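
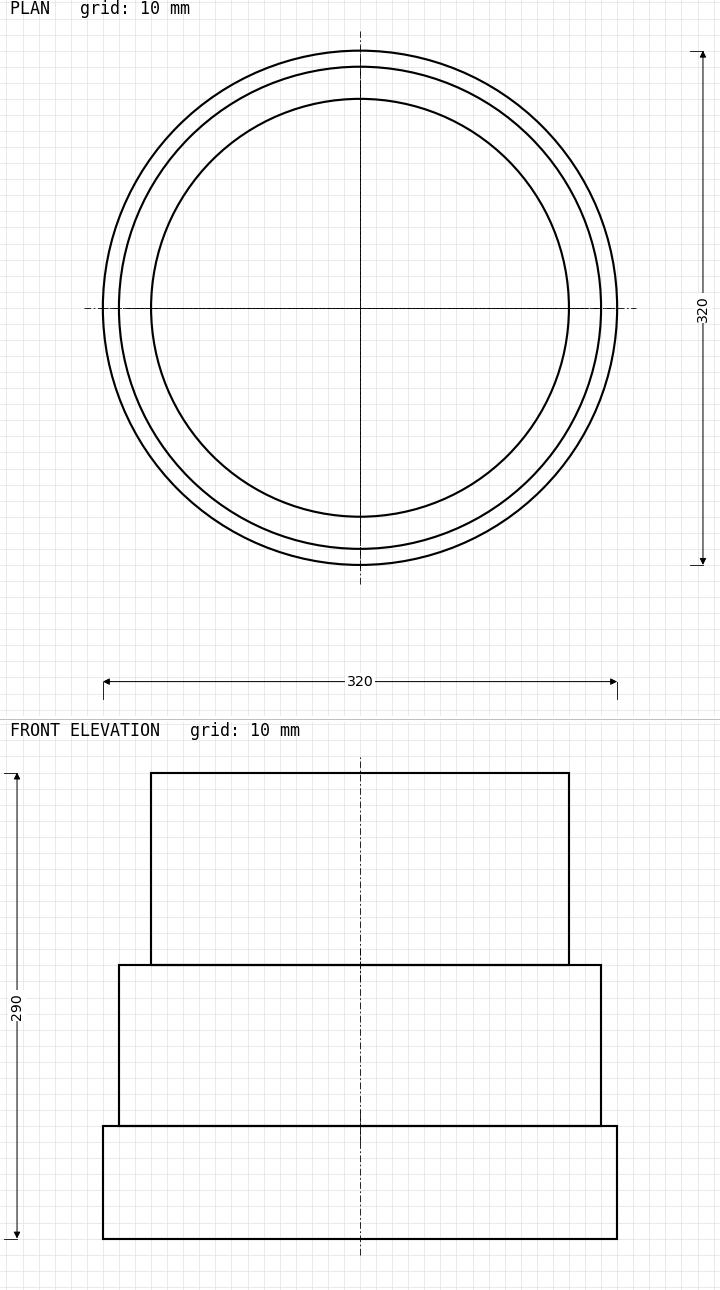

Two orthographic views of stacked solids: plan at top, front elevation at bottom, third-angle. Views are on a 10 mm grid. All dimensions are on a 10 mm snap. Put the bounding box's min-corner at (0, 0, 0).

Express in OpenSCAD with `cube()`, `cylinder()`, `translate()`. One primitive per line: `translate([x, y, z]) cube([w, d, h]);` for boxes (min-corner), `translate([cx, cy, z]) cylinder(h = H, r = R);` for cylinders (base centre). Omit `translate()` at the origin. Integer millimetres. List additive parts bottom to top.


translate([160, 160, 0]) cylinder(h = 70, r = 160);
translate([160, 160, 70]) cylinder(h = 100, r = 150);
translate([160, 160, 170]) cylinder(h = 120, r = 130);


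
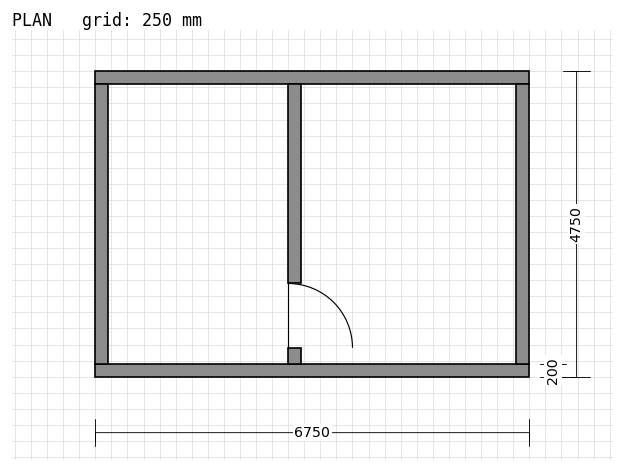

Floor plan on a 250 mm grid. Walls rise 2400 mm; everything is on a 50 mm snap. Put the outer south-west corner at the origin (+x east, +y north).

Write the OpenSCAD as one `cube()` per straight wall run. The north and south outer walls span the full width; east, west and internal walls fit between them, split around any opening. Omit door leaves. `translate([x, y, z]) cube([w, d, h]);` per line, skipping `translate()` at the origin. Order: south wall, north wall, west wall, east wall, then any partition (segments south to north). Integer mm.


cube([6750, 200, 2400]);
translate([0, 4550, 0]) cube([6750, 200, 2400]);
translate([0, 200, 0]) cube([200, 4350, 2400]);
translate([6550, 200, 0]) cube([200, 4350, 2400]);
translate([3000, 200, 0]) cube([200, 250, 2400]);
translate([3000, 1450, 0]) cube([200, 3100, 2400]);


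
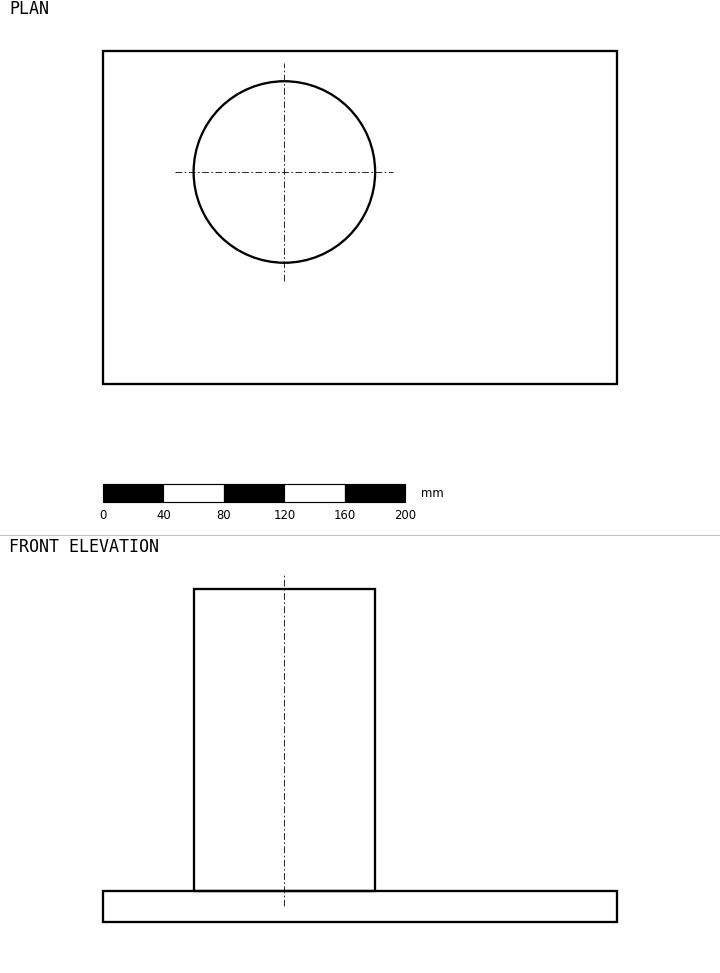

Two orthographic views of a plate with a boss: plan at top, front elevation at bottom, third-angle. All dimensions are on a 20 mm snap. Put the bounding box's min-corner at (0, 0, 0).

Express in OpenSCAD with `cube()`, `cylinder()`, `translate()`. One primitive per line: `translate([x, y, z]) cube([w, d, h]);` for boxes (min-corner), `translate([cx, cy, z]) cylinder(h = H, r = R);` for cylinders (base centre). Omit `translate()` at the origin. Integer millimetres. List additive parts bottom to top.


cube([340, 220, 20]);
translate([120, 140, 20]) cylinder(h = 200, r = 60);


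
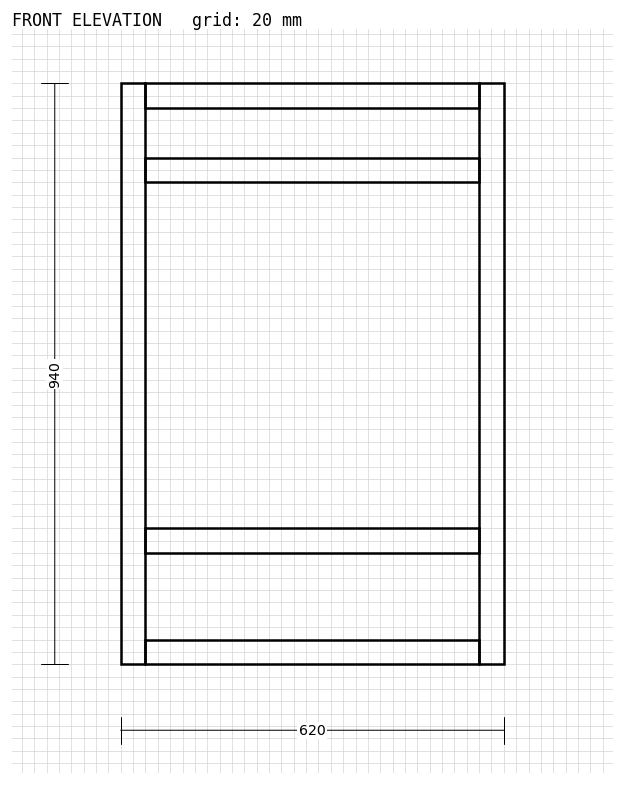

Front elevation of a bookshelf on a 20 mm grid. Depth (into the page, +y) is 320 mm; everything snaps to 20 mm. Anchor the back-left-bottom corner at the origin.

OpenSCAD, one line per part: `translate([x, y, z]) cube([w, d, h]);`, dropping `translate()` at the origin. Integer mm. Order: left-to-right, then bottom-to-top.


cube([40, 320, 940]);
translate([40, 0, 0]) cube([540, 320, 40]);
translate([40, 0, 180]) cube([540, 320, 40]);
translate([40, 0, 780]) cube([540, 320, 40]);
translate([40, 0, 900]) cube([540, 320, 40]);
translate([580, 0, 0]) cube([40, 320, 940]);


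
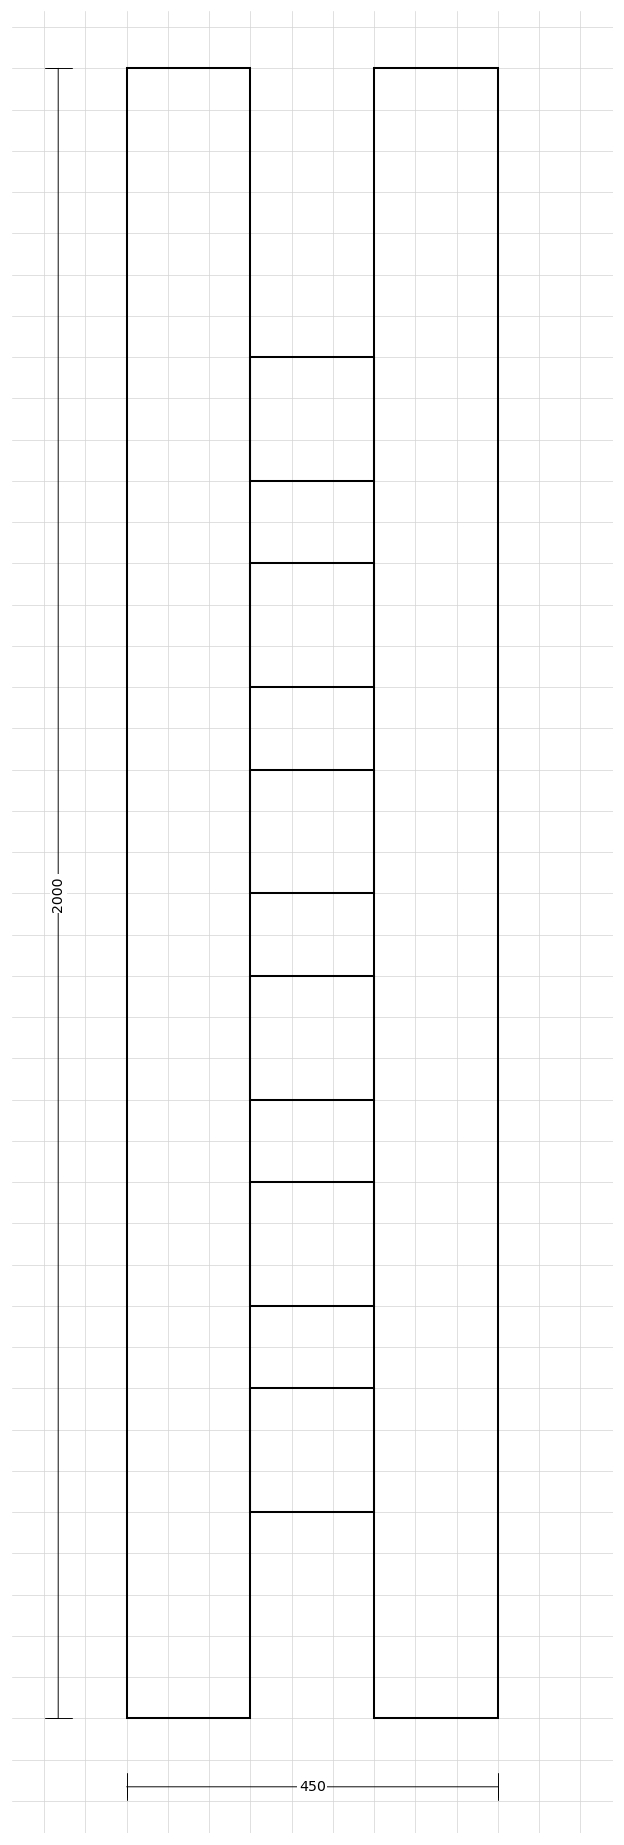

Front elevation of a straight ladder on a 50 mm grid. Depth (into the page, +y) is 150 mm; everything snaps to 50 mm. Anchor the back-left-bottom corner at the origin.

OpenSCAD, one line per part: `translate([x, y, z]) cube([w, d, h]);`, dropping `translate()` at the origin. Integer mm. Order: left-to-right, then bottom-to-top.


cube([150, 150, 2000]);
translate([150, 0, 250]) cube([150, 150, 150]);
translate([150, 0, 500]) cube([150, 150, 150]);
translate([150, 0, 750]) cube([150, 150, 150]);
translate([150, 0, 1000]) cube([150, 150, 150]);
translate([150, 0, 1250]) cube([150, 150, 150]);
translate([150, 0, 1500]) cube([150, 150, 150]);
translate([300, 0, 0]) cube([150, 150, 2000]);


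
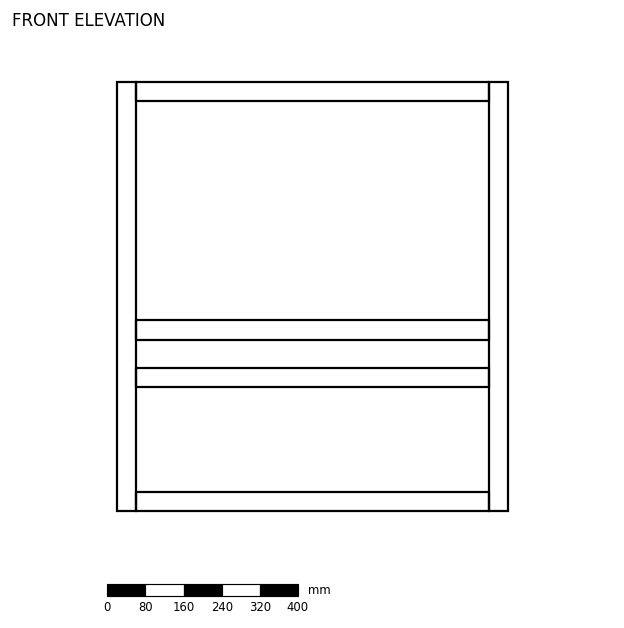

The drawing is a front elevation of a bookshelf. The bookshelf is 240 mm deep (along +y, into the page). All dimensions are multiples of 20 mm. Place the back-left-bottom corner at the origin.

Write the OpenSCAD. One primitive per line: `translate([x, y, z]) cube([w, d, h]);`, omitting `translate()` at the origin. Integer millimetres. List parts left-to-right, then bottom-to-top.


cube([40, 240, 900]);
translate([40, 0, 0]) cube([740, 240, 40]);
translate([40, 0, 260]) cube([740, 240, 40]);
translate([40, 0, 360]) cube([740, 240, 40]);
translate([40, 0, 860]) cube([740, 240, 40]);
translate([780, 0, 0]) cube([40, 240, 900]);


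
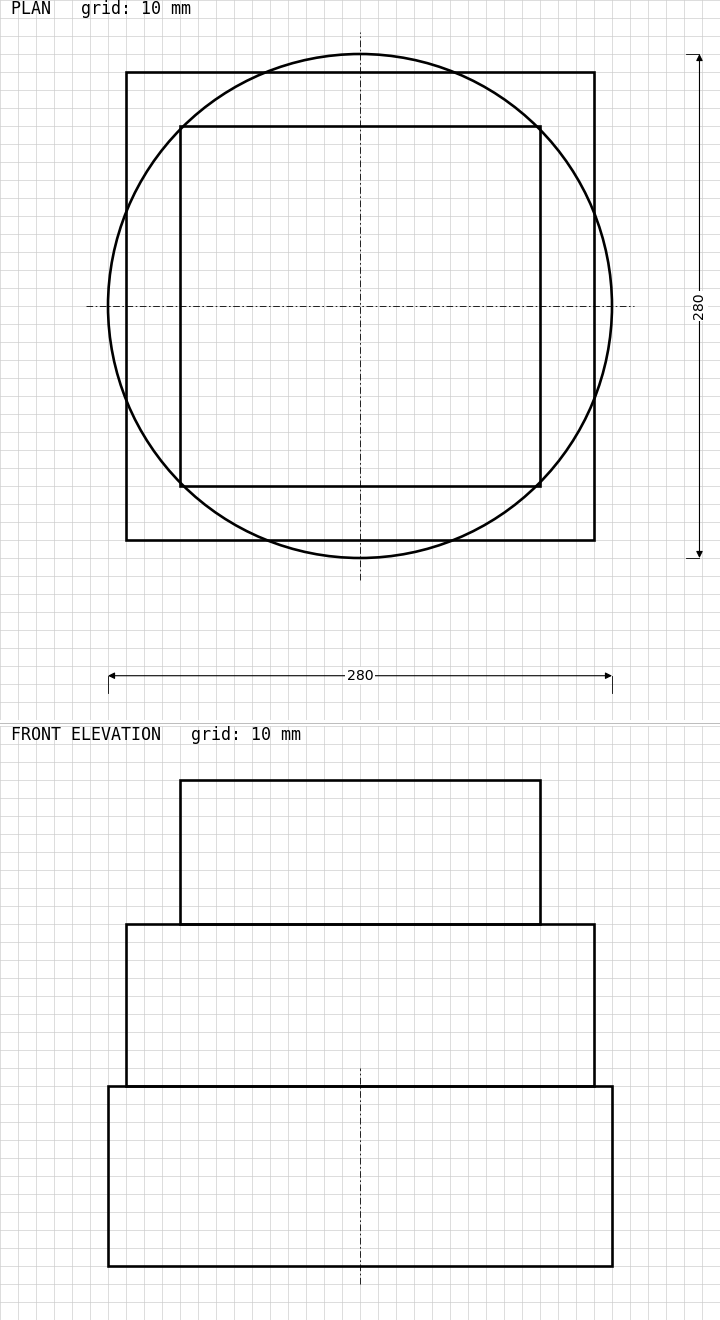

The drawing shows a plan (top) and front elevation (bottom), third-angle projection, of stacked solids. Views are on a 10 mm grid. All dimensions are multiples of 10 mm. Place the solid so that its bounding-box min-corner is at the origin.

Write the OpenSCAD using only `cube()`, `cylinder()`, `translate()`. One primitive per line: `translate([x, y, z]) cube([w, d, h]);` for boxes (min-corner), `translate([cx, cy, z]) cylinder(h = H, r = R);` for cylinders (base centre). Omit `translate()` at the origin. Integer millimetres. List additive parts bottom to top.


translate([140, 140, 0]) cylinder(h = 100, r = 140);
translate([10, 10, 100]) cube([260, 260, 90]);
translate([40, 40, 190]) cube([200, 200, 80]);


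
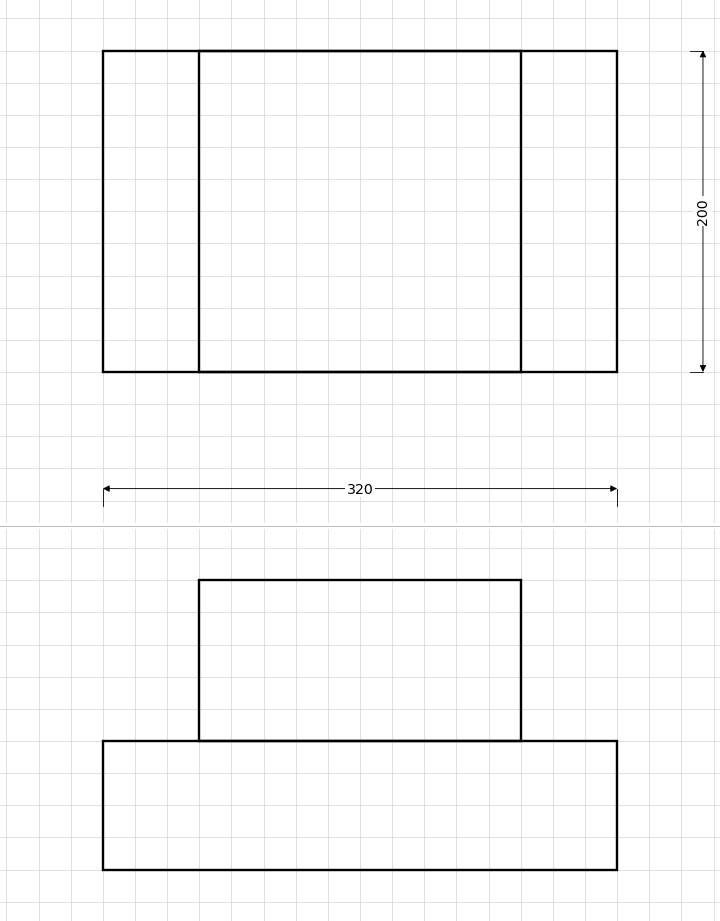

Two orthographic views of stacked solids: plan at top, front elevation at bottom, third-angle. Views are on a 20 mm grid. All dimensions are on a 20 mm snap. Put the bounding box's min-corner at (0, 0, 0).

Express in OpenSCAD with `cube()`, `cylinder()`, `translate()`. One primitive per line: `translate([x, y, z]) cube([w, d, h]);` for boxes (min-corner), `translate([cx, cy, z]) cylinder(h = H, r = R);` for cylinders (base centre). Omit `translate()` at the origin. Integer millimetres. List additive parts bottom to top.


cube([320, 200, 80]);
translate([60, 0, 80]) cube([200, 200, 100]);


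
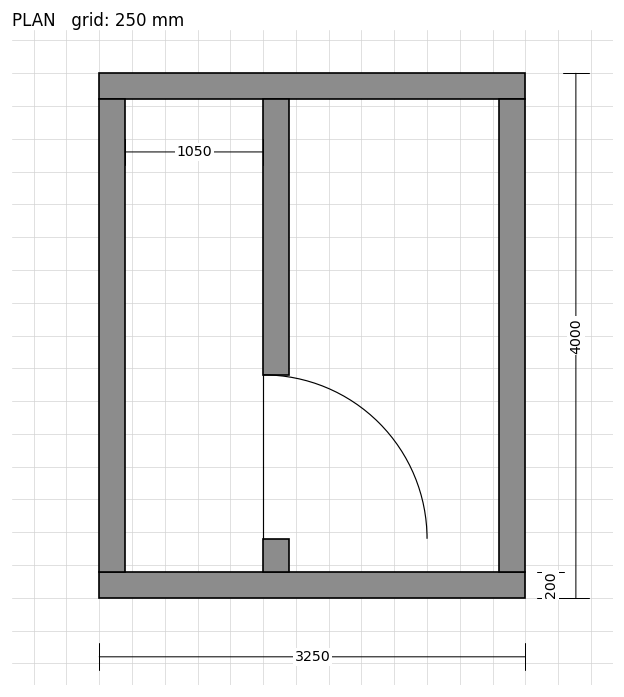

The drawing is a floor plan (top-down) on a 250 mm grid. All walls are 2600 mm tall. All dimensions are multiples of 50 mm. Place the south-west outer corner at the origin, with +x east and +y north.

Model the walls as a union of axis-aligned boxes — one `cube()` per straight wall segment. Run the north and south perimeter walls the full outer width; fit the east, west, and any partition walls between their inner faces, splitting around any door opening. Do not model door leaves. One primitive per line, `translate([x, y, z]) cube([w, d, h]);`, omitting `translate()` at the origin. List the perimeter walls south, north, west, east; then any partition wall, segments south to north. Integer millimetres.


cube([3250, 200, 2600]);
translate([0, 3800, 0]) cube([3250, 200, 2600]);
translate([0, 200, 0]) cube([200, 3600, 2600]);
translate([3050, 200, 0]) cube([200, 3600, 2600]);
translate([1250, 200, 0]) cube([200, 250, 2600]);
translate([1250, 1700, 0]) cube([200, 2100, 2600]);


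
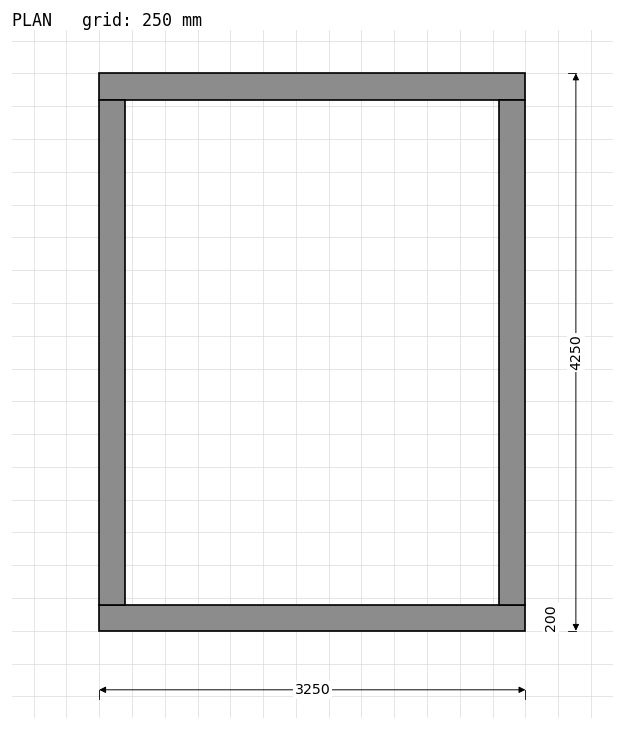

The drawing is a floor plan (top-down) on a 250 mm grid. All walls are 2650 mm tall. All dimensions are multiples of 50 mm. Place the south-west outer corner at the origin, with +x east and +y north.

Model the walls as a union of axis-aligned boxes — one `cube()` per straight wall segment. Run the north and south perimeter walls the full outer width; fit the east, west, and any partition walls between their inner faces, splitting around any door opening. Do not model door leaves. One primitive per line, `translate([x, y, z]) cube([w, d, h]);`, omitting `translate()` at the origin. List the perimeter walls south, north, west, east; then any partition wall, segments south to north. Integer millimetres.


cube([3250, 200, 2650]);
translate([0, 4050, 0]) cube([3250, 200, 2650]);
translate([0, 200, 0]) cube([200, 3850, 2650]);
translate([3050, 200, 0]) cube([200, 3850, 2650]);


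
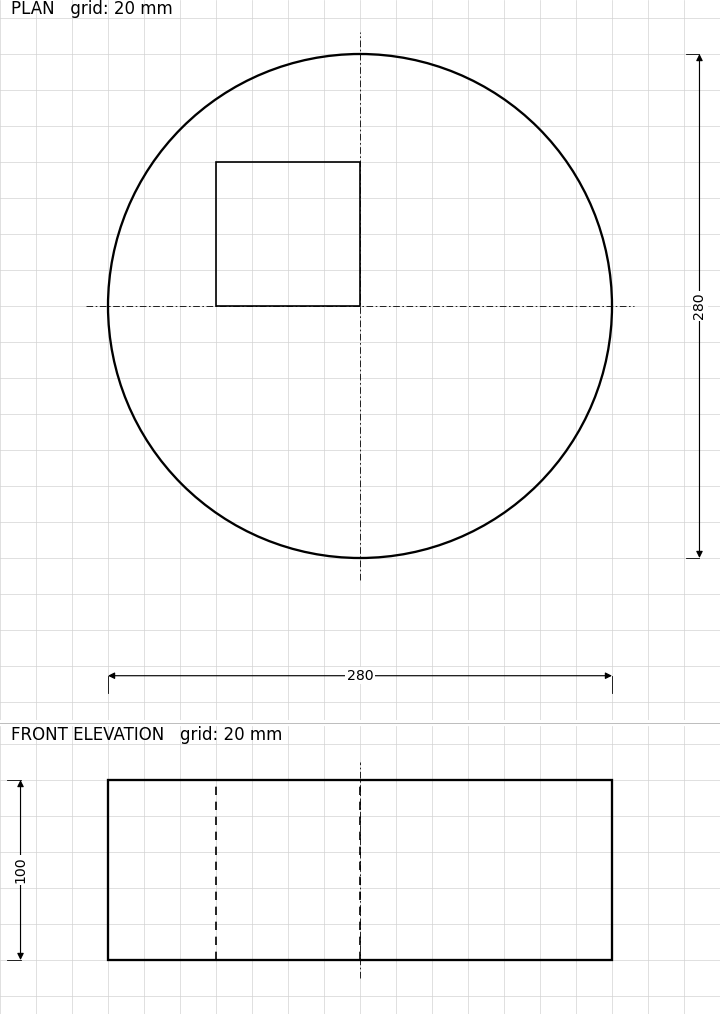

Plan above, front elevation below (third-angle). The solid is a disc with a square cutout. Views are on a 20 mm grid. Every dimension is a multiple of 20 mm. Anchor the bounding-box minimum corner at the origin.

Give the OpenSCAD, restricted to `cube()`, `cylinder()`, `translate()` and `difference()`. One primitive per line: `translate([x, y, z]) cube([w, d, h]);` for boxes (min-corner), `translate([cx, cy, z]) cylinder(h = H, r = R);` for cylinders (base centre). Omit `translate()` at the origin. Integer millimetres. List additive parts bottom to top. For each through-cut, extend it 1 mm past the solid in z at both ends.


difference() {
  translate([140, 140, 0]) cylinder(h = 100, r = 140);
  translate([60, 140, -1]) cube([80, 80, 102]);
}


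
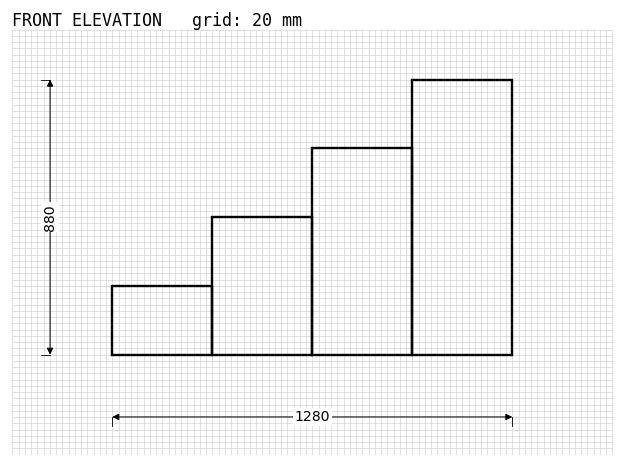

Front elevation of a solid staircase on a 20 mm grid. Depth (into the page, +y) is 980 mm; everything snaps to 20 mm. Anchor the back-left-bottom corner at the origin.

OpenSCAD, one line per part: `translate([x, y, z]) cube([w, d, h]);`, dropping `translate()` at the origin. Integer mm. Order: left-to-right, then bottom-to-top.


cube([320, 980, 220]);
translate([320, 0, 0]) cube([320, 980, 440]);
translate([640, 0, 0]) cube([320, 980, 660]);
translate([960, 0, 0]) cube([320, 980, 880]);


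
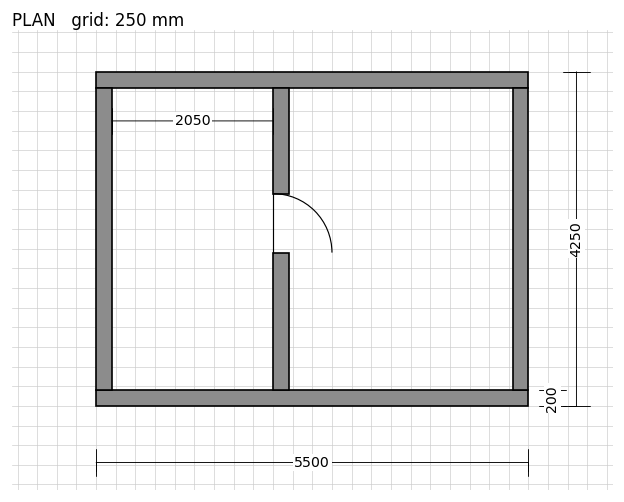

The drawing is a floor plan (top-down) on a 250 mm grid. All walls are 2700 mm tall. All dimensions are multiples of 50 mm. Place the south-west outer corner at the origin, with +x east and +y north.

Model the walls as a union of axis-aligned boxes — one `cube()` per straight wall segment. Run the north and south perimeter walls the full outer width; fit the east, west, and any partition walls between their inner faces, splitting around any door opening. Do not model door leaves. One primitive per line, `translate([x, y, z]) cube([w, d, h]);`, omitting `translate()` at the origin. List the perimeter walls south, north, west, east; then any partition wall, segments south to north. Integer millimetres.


cube([5500, 200, 2700]);
translate([0, 4050, 0]) cube([5500, 200, 2700]);
translate([0, 200, 0]) cube([200, 3850, 2700]);
translate([5300, 200, 0]) cube([200, 3850, 2700]);
translate([2250, 200, 0]) cube([200, 1750, 2700]);
translate([2250, 2700, 0]) cube([200, 1350, 2700]);


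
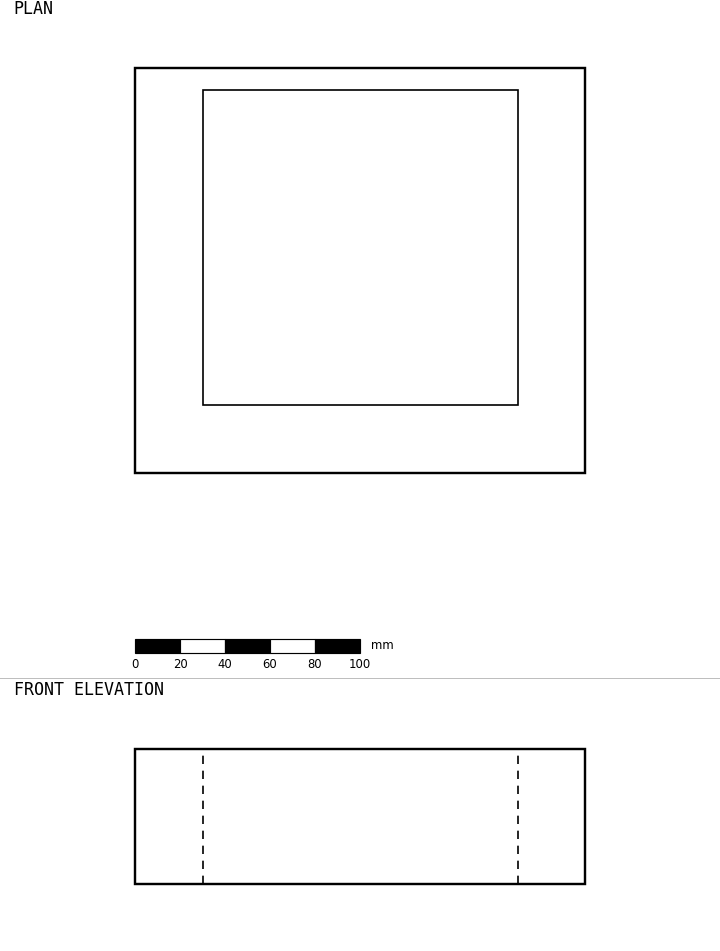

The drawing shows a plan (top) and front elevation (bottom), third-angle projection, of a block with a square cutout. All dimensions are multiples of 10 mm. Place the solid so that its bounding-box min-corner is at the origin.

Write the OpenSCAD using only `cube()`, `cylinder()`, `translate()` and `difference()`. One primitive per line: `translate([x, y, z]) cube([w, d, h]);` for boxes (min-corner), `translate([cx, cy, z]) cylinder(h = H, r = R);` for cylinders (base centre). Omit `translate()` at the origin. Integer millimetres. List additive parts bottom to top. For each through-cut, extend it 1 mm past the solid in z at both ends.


difference() {
  cube([200, 180, 60]);
  translate([30, 30, -1]) cube([140, 140, 62]);
}


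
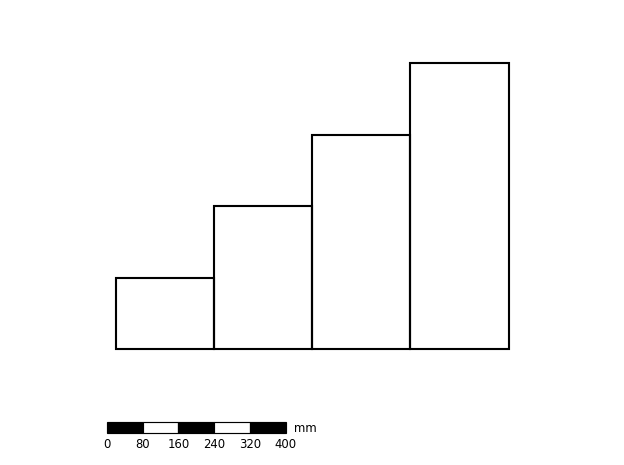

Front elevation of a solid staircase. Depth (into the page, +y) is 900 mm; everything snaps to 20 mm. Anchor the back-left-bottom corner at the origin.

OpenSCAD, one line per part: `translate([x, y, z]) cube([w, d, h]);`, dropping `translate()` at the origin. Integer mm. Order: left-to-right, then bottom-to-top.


cube([220, 900, 160]);
translate([220, 0, 0]) cube([220, 900, 320]);
translate([440, 0, 0]) cube([220, 900, 480]);
translate([660, 0, 0]) cube([220, 900, 640]);


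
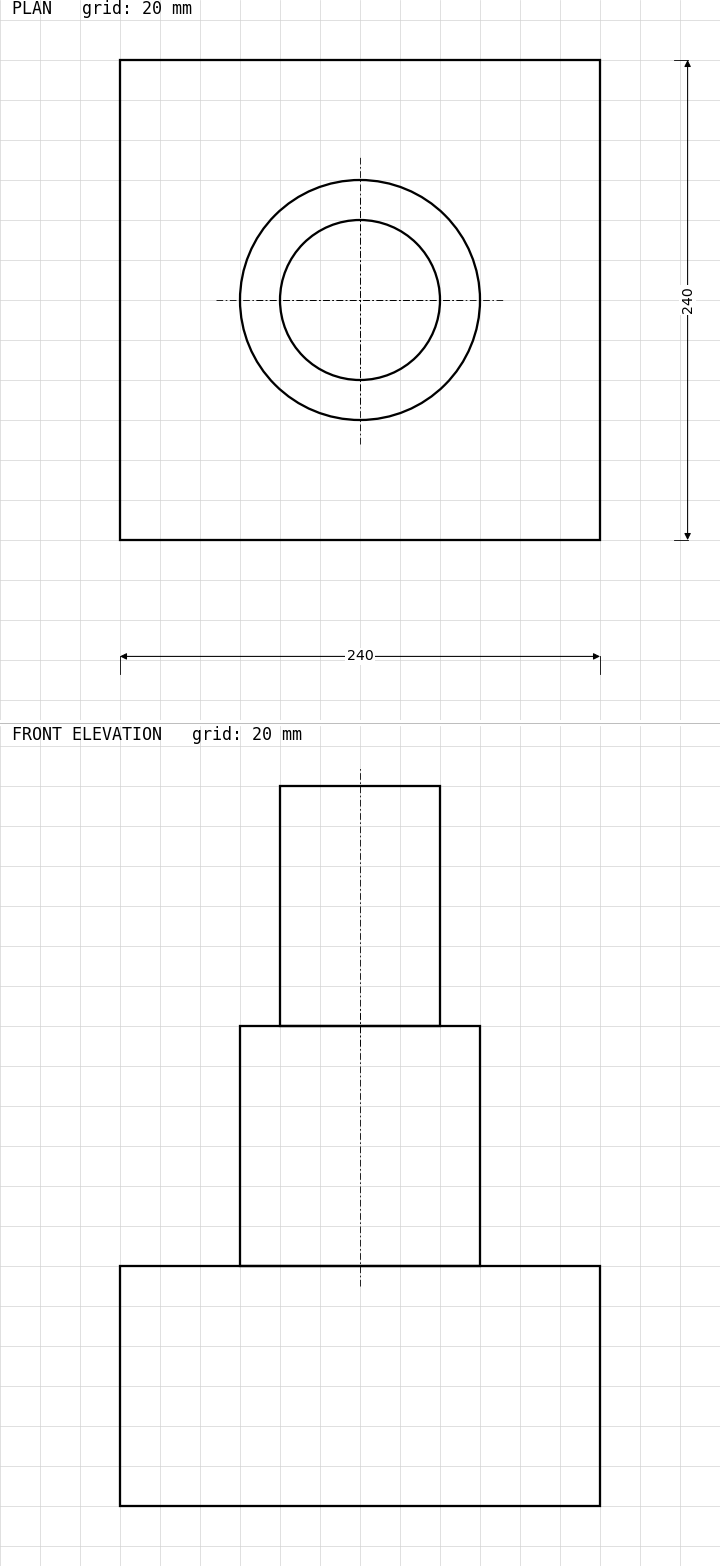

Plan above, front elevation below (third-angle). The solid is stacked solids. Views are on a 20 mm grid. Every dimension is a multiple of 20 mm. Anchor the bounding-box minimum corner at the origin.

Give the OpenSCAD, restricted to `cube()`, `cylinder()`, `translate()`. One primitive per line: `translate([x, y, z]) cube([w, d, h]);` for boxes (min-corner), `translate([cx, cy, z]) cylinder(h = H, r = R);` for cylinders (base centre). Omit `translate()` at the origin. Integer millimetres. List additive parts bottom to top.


cube([240, 240, 120]);
translate([120, 120, 120]) cylinder(h = 120, r = 60);
translate([120, 120, 240]) cylinder(h = 120, r = 40);


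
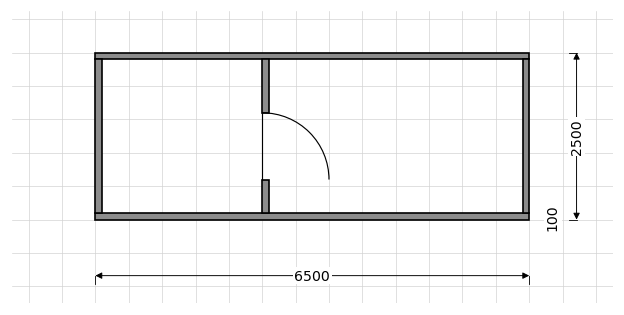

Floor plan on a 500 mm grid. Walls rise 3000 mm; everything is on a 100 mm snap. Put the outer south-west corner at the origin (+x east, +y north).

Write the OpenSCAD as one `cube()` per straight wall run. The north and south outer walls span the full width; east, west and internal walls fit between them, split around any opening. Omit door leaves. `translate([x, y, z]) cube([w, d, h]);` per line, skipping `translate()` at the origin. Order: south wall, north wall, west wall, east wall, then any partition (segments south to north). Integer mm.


cube([6500, 100, 3000]);
translate([0, 2400, 0]) cube([6500, 100, 3000]);
translate([0, 100, 0]) cube([100, 2300, 3000]);
translate([6400, 100, 0]) cube([100, 2300, 3000]);
translate([2500, 100, 0]) cube([100, 500, 3000]);
translate([2500, 1600, 0]) cube([100, 800, 3000]);


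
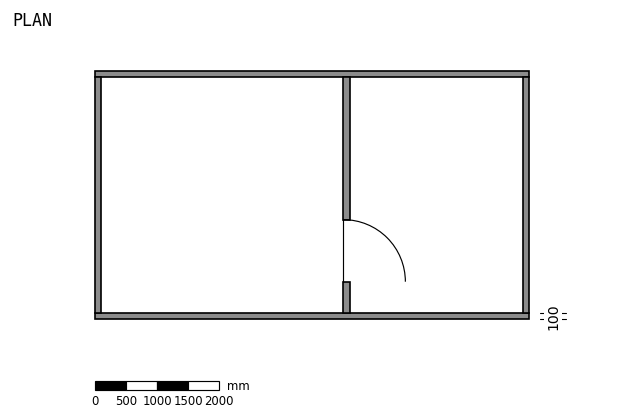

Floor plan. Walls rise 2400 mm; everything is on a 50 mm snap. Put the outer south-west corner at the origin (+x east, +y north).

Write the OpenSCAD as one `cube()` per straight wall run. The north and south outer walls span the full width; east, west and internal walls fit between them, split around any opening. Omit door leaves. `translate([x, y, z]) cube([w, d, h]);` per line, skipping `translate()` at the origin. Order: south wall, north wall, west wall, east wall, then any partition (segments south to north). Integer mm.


cube([7000, 100, 2400]);
translate([0, 3900, 0]) cube([7000, 100, 2400]);
translate([0, 100, 0]) cube([100, 3800, 2400]);
translate([6900, 100, 0]) cube([100, 3800, 2400]);
translate([4000, 100, 0]) cube([100, 500, 2400]);
translate([4000, 1600, 0]) cube([100, 2300, 2400]);


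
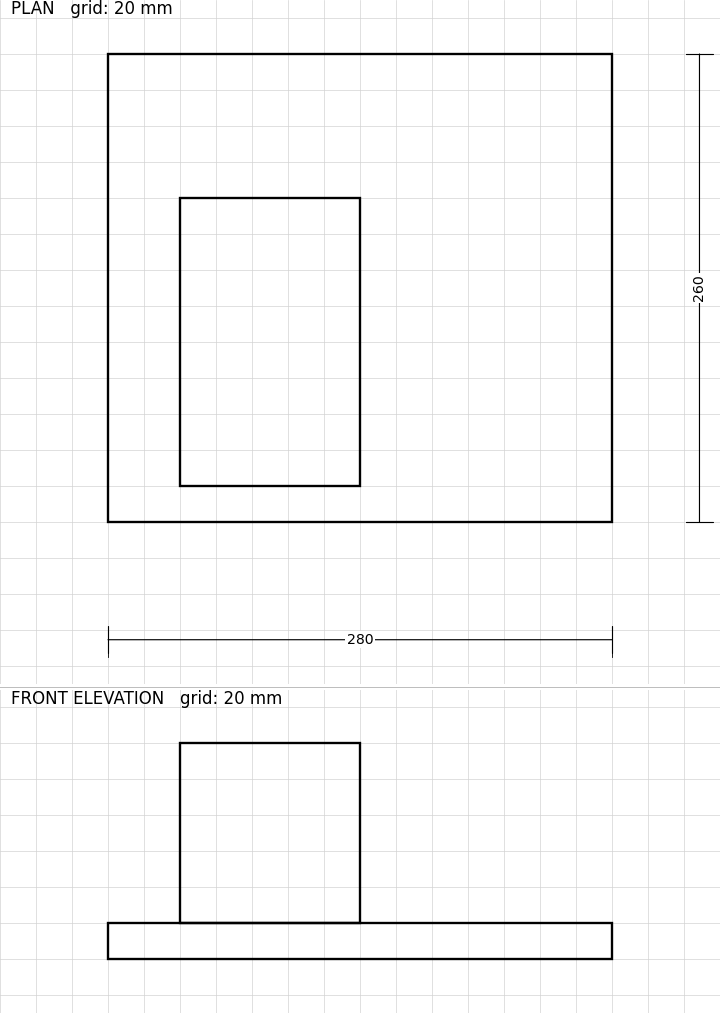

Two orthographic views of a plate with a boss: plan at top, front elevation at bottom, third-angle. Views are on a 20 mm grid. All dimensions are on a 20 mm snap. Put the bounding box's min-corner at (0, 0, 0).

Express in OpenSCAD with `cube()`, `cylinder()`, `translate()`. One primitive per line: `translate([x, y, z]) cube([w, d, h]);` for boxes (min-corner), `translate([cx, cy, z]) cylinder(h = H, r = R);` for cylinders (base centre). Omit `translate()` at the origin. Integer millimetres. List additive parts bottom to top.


cube([280, 260, 20]);
translate([40, 20, 20]) cube([100, 160, 100]);


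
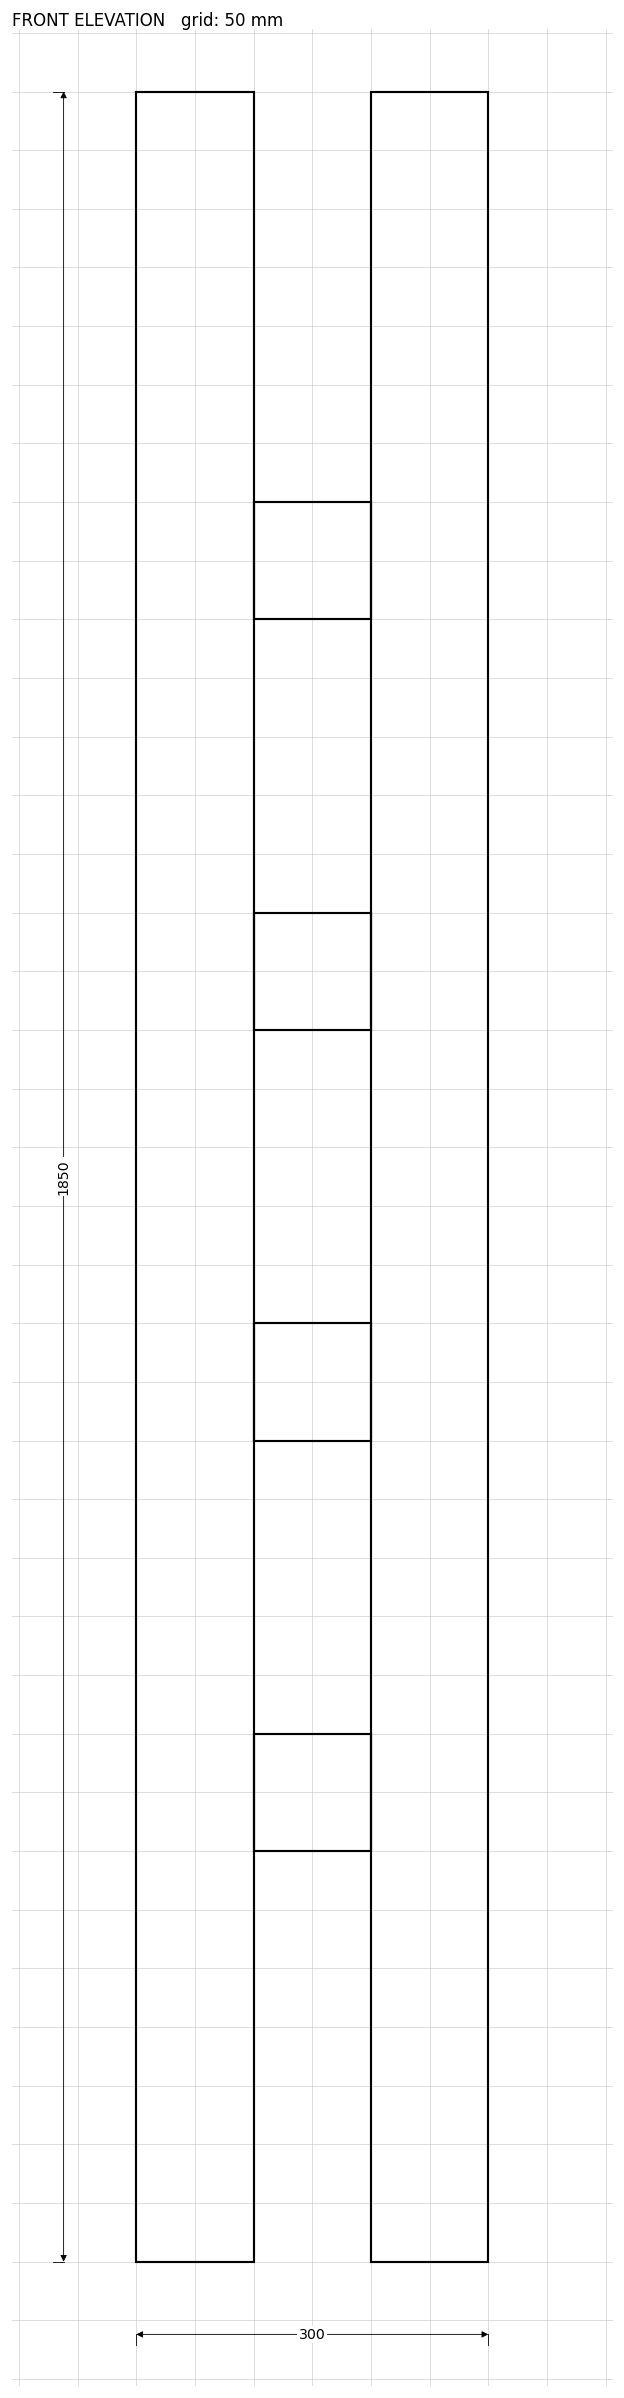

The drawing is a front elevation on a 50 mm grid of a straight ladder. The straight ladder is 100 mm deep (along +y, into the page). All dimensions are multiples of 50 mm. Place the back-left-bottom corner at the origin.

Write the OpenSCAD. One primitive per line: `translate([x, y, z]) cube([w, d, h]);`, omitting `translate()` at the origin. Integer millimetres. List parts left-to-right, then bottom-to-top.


cube([100, 100, 1850]);
translate([100, 0, 350]) cube([100, 100, 100]);
translate([100, 0, 700]) cube([100, 100, 100]);
translate([100, 0, 1050]) cube([100, 100, 100]);
translate([100, 0, 1400]) cube([100, 100, 100]);
translate([200, 0, 0]) cube([100, 100, 1850]);


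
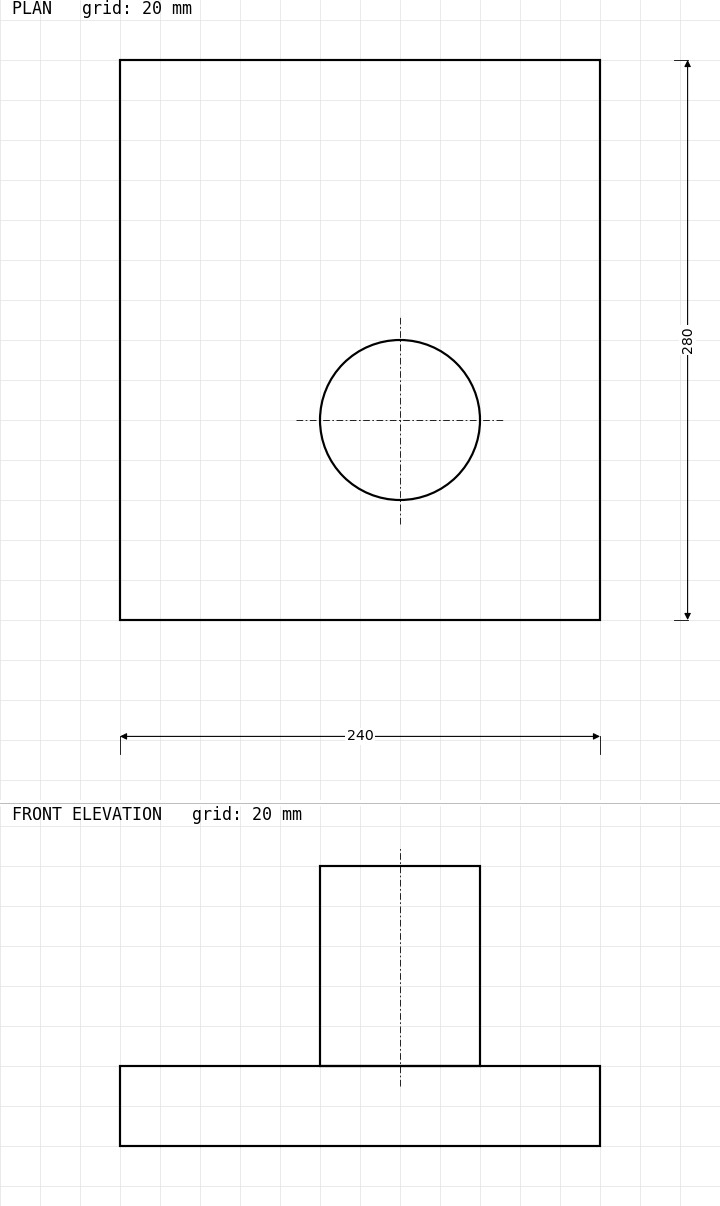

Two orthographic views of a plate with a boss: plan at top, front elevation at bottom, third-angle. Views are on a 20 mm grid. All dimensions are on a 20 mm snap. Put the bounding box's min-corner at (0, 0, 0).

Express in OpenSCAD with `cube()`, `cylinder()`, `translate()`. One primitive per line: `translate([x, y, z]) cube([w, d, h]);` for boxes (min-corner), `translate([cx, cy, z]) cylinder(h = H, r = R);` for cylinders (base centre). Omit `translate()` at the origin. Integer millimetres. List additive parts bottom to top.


cube([240, 280, 40]);
translate([140, 100, 40]) cylinder(h = 100, r = 40);


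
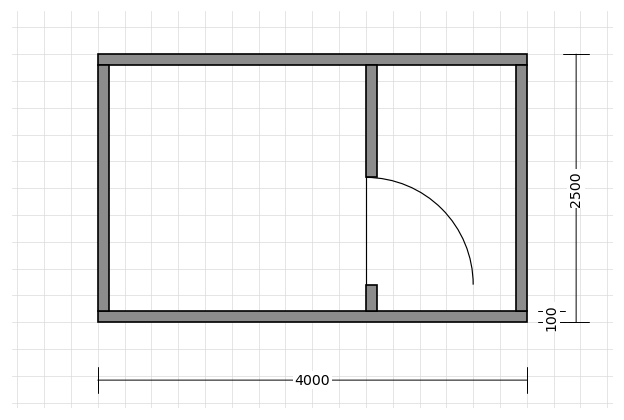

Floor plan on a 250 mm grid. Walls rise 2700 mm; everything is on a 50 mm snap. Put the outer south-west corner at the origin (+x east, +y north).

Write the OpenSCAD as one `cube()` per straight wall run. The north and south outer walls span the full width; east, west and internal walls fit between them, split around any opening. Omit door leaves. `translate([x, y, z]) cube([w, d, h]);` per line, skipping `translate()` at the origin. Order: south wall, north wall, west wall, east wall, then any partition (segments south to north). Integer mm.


cube([4000, 100, 2700]);
translate([0, 2400, 0]) cube([4000, 100, 2700]);
translate([0, 100, 0]) cube([100, 2300, 2700]);
translate([3900, 100, 0]) cube([100, 2300, 2700]);
translate([2500, 100, 0]) cube([100, 250, 2700]);
translate([2500, 1350, 0]) cube([100, 1050, 2700]);


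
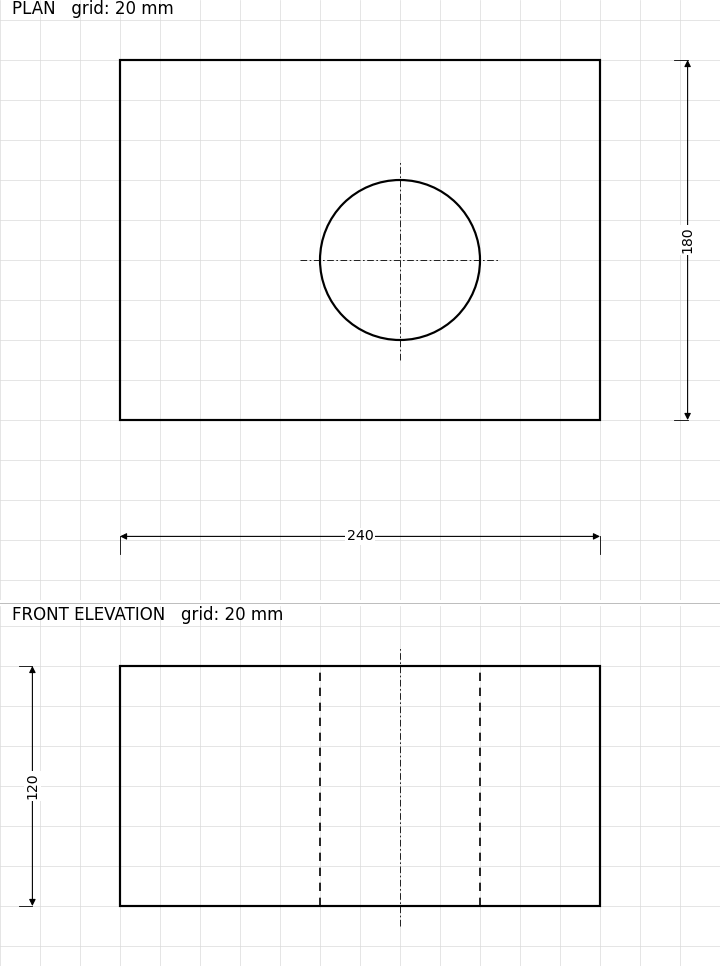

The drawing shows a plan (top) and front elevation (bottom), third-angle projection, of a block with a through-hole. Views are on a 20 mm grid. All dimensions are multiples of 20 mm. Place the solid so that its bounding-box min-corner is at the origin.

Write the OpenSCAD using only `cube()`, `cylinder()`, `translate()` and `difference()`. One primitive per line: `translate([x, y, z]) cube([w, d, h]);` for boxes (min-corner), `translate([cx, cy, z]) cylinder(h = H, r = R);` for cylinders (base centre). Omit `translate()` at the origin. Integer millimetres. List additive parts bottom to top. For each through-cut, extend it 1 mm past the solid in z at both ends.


difference() {
  cube([240, 180, 120]);
  translate([140, 80, -1]) cylinder(h = 122, r = 40);
}


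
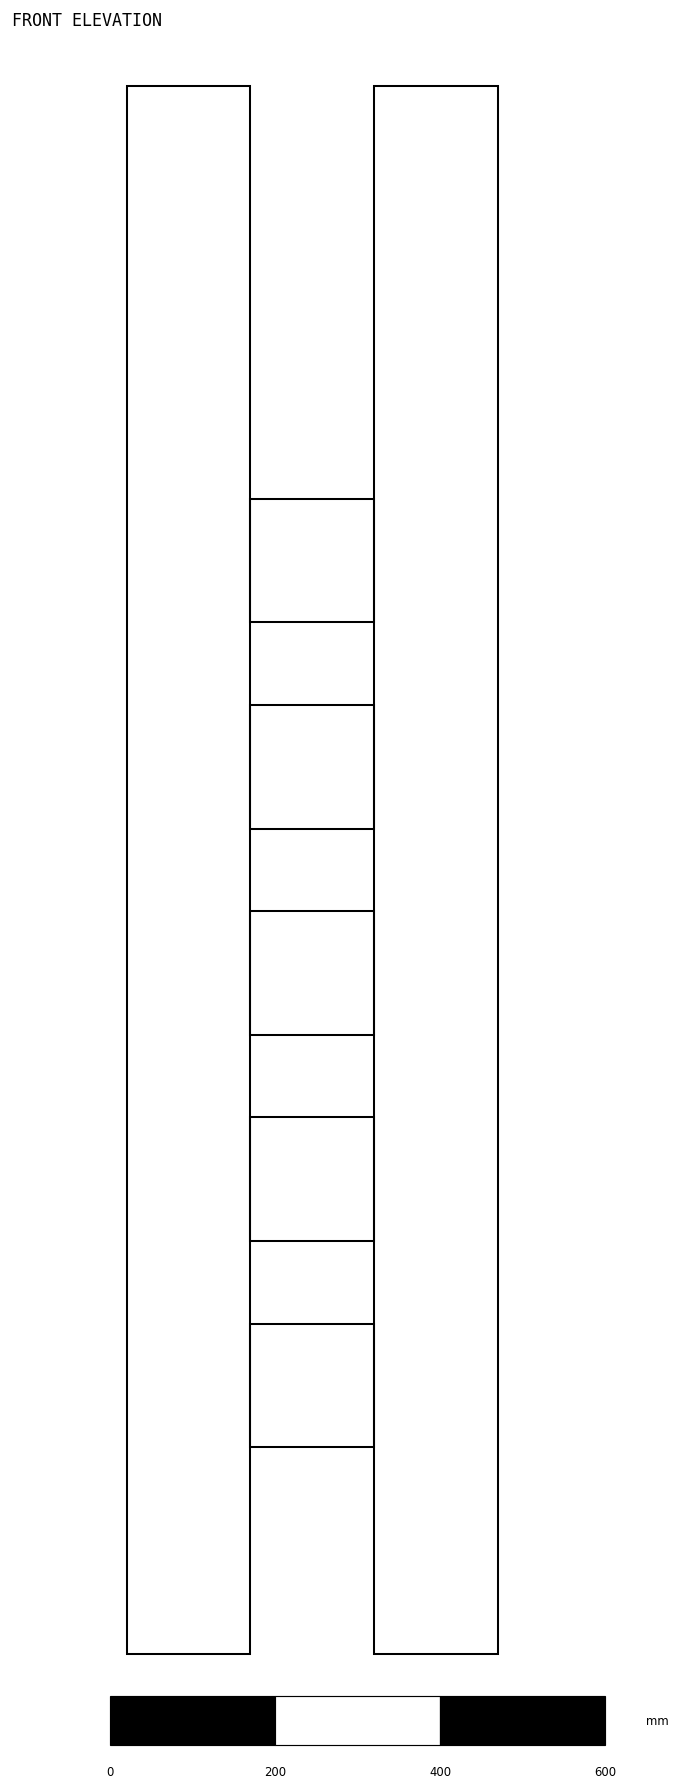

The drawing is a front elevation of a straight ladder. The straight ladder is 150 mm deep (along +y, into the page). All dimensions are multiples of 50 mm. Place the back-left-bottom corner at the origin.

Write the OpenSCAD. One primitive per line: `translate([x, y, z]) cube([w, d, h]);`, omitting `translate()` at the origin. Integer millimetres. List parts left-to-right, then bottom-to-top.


cube([150, 150, 1900]);
translate([150, 0, 250]) cube([150, 150, 150]);
translate([150, 0, 500]) cube([150, 150, 150]);
translate([150, 0, 750]) cube([150, 150, 150]);
translate([150, 0, 1000]) cube([150, 150, 150]);
translate([150, 0, 1250]) cube([150, 150, 150]);
translate([300, 0, 0]) cube([150, 150, 1900]);


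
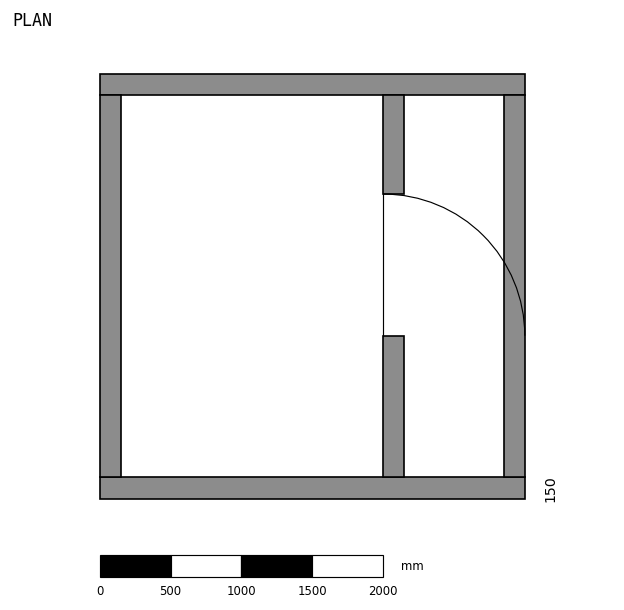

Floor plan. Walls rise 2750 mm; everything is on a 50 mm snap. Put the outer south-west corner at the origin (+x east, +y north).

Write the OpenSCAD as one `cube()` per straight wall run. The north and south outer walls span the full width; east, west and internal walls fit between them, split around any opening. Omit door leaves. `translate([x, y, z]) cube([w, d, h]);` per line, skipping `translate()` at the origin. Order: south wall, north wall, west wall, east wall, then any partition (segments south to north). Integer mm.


cube([3000, 150, 2750]);
translate([0, 2850, 0]) cube([3000, 150, 2750]);
translate([0, 150, 0]) cube([150, 2700, 2750]);
translate([2850, 150, 0]) cube([150, 2700, 2750]);
translate([2000, 150, 0]) cube([150, 1000, 2750]);
translate([2000, 2150, 0]) cube([150, 700, 2750]);


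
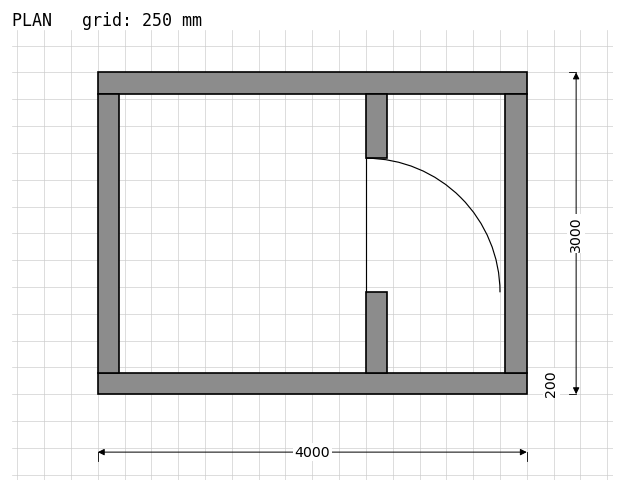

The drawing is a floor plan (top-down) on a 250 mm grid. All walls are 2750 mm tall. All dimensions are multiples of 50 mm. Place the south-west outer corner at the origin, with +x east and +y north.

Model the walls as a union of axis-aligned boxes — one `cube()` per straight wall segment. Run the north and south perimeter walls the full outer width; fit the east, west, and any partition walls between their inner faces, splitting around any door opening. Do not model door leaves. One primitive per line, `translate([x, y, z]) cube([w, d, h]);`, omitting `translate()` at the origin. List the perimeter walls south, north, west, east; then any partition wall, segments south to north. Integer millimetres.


cube([4000, 200, 2750]);
translate([0, 2800, 0]) cube([4000, 200, 2750]);
translate([0, 200, 0]) cube([200, 2600, 2750]);
translate([3800, 200, 0]) cube([200, 2600, 2750]);
translate([2500, 200, 0]) cube([200, 750, 2750]);
translate([2500, 2200, 0]) cube([200, 600, 2750]);


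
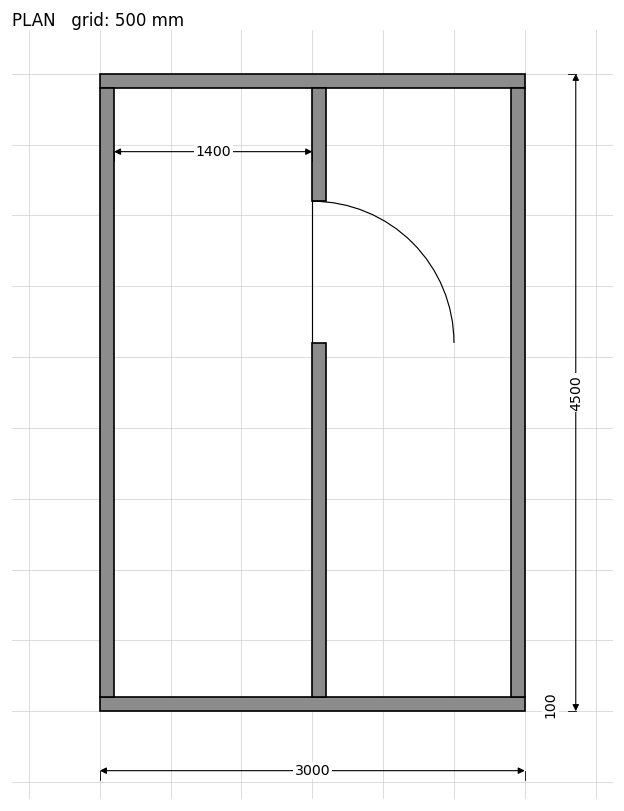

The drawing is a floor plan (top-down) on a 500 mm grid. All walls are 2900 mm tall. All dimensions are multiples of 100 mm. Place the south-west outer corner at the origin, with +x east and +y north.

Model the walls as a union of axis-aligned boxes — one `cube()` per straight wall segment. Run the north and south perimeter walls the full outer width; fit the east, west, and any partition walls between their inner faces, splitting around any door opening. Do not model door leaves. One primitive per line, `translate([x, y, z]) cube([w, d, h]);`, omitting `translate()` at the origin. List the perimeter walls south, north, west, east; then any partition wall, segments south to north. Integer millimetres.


cube([3000, 100, 2900]);
translate([0, 4400, 0]) cube([3000, 100, 2900]);
translate([0, 100, 0]) cube([100, 4300, 2900]);
translate([2900, 100, 0]) cube([100, 4300, 2900]);
translate([1500, 100, 0]) cube([100, 2500, 2900]);
translate([1500, 3600, 0]) cube([100, 800, 2900]);


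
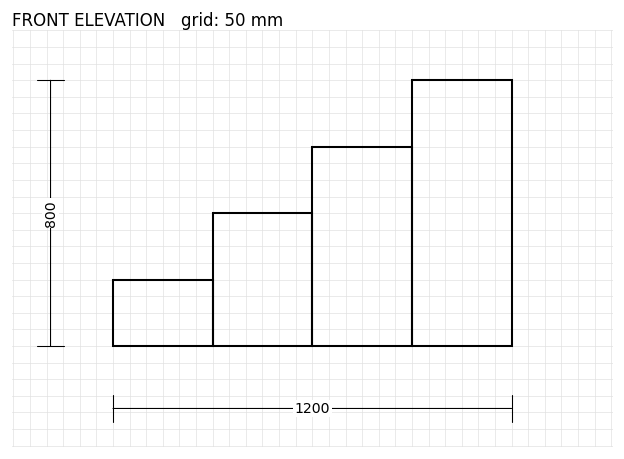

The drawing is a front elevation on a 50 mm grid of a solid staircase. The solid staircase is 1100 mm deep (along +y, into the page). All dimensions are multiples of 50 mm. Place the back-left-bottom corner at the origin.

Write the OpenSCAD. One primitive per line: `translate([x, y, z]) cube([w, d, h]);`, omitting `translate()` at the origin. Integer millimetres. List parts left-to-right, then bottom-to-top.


cube([300, 1100, 200]);
translate([300, 0, 0]) cube([300, 1100, 400]);
translate([600, 0, 0]) cube([300, 1100, 600]);
translate([900, 0, 0]) cube([300, 1100, 800]);


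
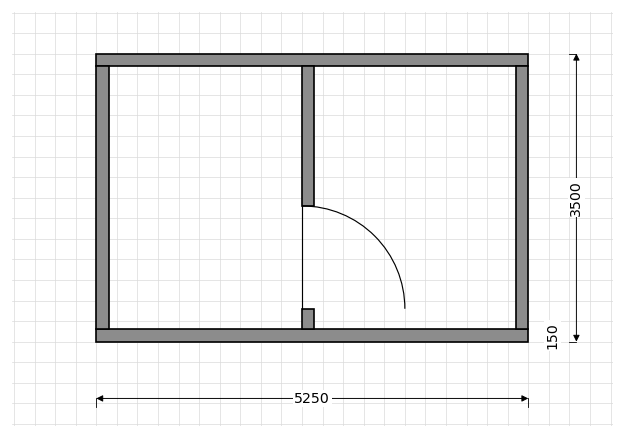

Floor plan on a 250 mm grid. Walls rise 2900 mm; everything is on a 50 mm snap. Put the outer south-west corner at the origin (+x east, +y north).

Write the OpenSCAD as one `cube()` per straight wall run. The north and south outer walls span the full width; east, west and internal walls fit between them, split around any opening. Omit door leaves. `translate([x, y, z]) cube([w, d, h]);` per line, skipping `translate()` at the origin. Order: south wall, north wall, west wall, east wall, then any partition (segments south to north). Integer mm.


cube([5250, 150, 2900]);
translate([0, 3350, 0]) cube([5250, 150, 2900]);
translate([0, 150, 0]) cube([150, 3200, 2900]);
translate([5100, 150, 0]) cube([150, 3200, 2900]);
translate([2500, 150, 0]) cube([150, 250, 2900]);
translate([2500, 1650, 0]) cube([150, 1700, 2900]);


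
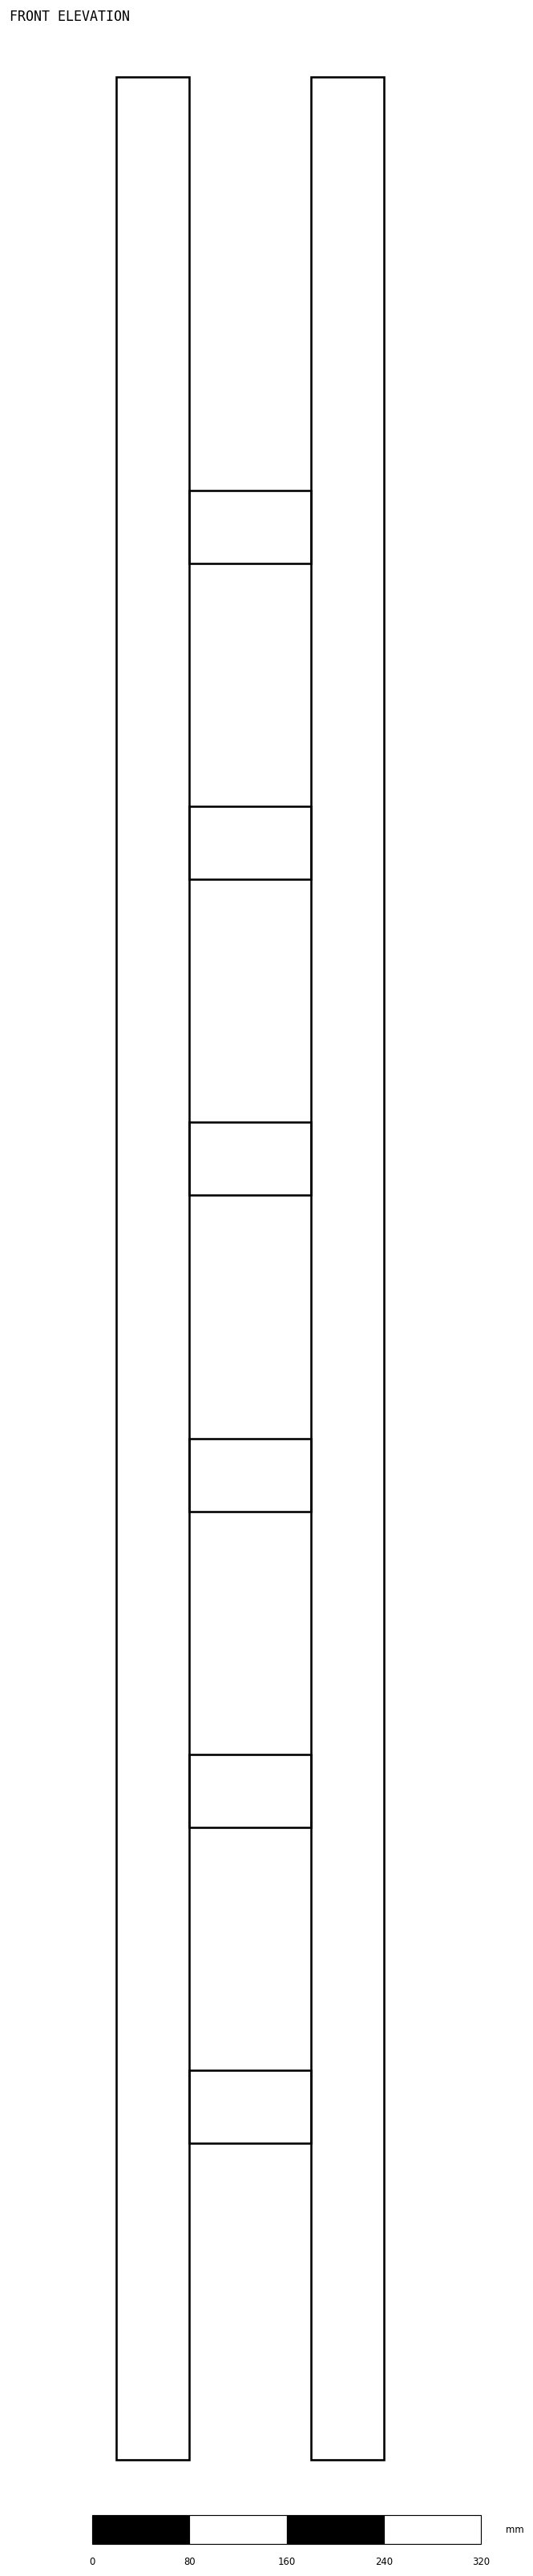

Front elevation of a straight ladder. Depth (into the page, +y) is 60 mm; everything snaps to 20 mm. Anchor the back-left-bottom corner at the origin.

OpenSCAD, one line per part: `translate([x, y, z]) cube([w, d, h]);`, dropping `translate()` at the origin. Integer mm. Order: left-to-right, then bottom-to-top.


cube([60, 60, 1960]);
translate([60, 0, 260]) cube([100, 60, 60]);
translate([60, 0, 520]) cube([100, 60, 60]);
translate([60, 0, 780]) cube([100, 60, 60]);
translate([60, 0, 1040]) cube([100, 60, 60]);
translate([60, 0, 1300]) cube([100, 60, 60]);
translate([60, 0, 1560]) cube([100, 60, 60]);
translate([160, 0, 0]) cube([60, 60, 1960]);


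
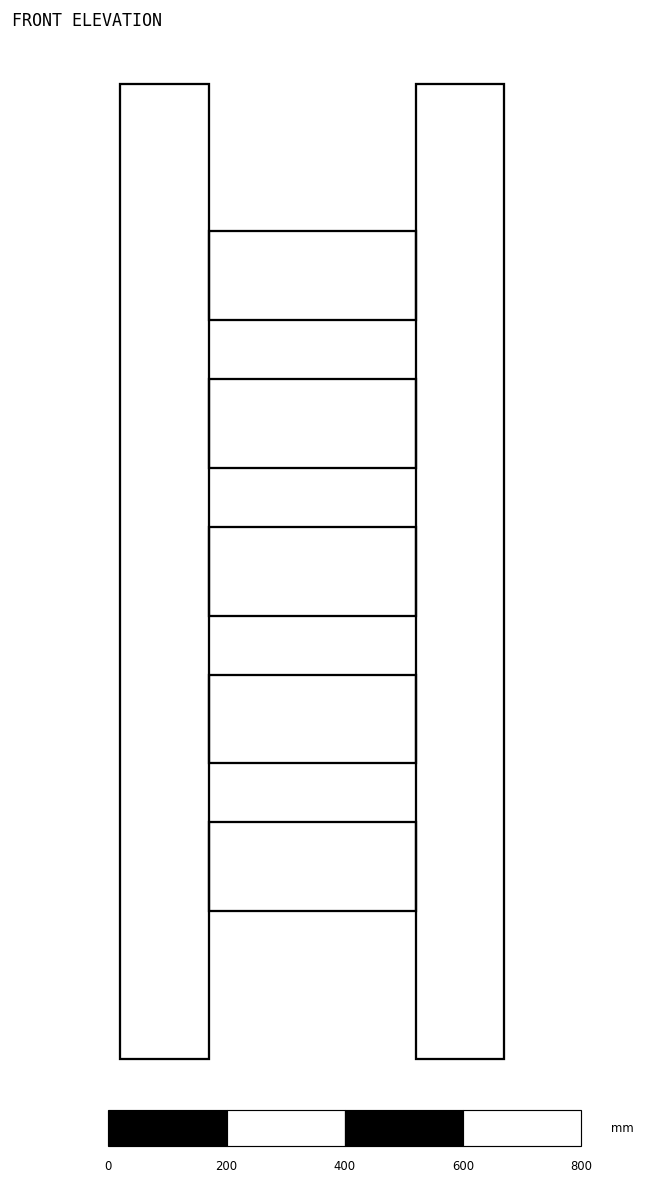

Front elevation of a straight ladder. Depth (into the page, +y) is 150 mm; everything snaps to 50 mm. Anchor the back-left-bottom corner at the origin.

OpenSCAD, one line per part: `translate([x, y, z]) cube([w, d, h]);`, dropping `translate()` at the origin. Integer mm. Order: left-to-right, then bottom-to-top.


cube([150, 150, 1650]);
translate([150, 0, 250]) cube([350, 150, 150]);
translate([150, 0, 500]) cube([350, 150, 150]);
translate([150, 0, 750]) cube([350, 150, 150]);
translate([150, 0, 1000]) cube([350, 150, 150]);
translate([150, 0, 1250]) cube([350, 150, 150]);
translate([500, 0, 0]) cube([150, 150, 1650]);


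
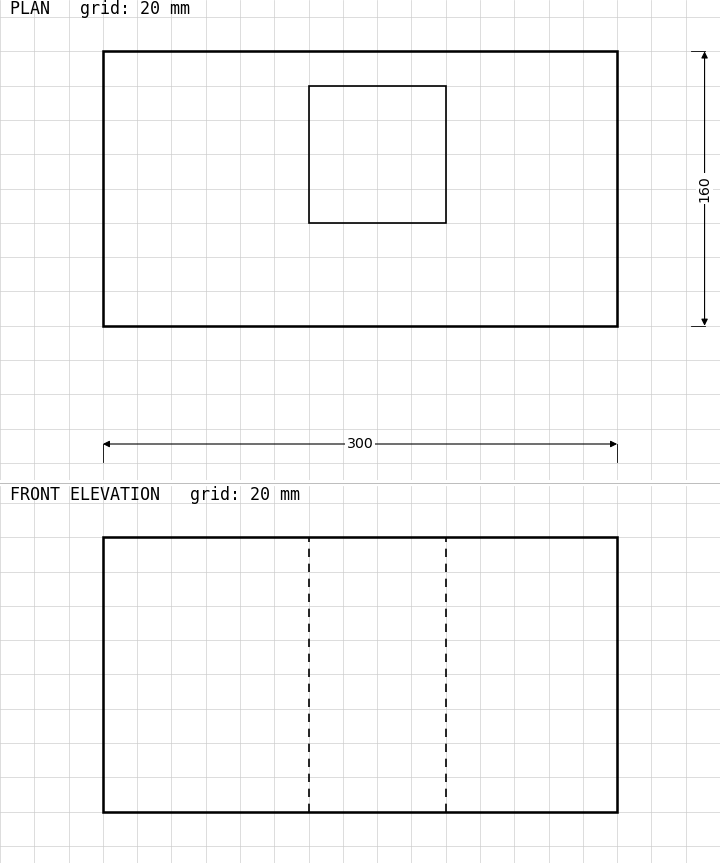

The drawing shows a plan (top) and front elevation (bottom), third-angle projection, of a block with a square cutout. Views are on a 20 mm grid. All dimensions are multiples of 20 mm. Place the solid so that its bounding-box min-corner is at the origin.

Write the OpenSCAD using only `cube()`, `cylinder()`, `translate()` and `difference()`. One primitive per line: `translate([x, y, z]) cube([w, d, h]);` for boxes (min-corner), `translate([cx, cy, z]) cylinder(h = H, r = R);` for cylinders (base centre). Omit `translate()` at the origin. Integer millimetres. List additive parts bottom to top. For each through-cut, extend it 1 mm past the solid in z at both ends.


difference() {
  cube([300, 160, 160]);
  translate([120, 60, -1]) cube([80, 80, 162]);
}


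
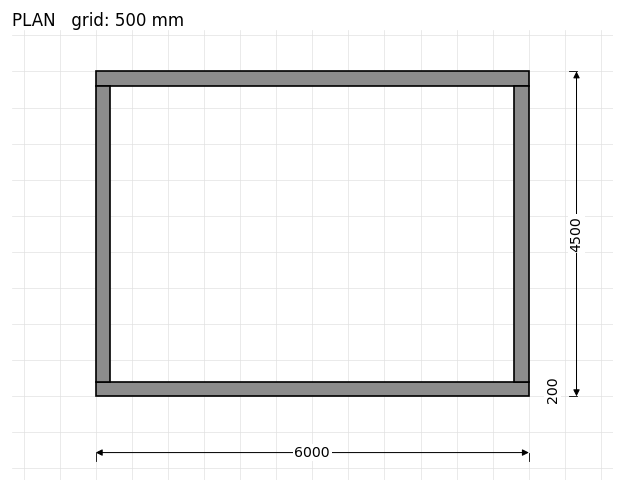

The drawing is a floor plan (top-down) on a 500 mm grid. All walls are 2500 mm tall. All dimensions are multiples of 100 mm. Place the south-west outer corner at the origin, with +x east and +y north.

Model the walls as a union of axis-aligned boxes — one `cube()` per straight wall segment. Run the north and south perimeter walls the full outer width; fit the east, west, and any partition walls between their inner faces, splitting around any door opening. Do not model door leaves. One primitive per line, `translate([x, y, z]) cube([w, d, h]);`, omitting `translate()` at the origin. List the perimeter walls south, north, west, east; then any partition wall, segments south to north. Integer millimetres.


cube([6000, 200, 2500]);
translate([0, 4300, 0]) cube([6000, 200, 2500]);
translate([0, 200, 0]) cube([200, 4100, 2500]);
translate([5800, 200, 0]) cube([200, 4100, 2500]);


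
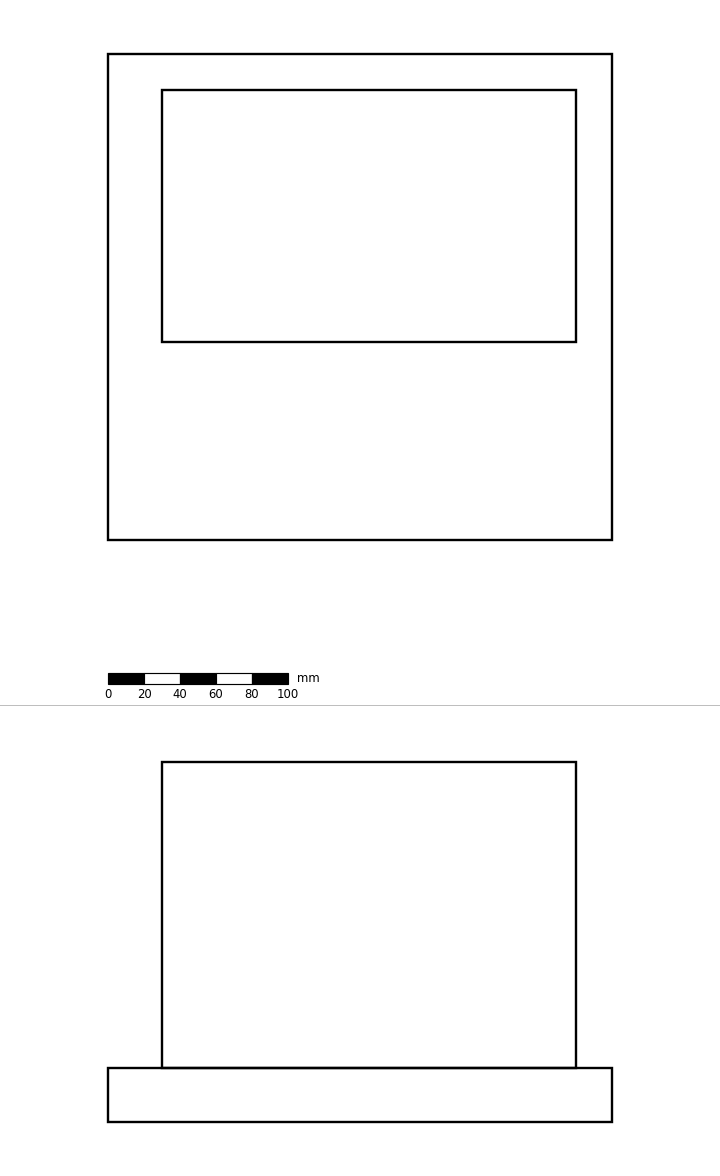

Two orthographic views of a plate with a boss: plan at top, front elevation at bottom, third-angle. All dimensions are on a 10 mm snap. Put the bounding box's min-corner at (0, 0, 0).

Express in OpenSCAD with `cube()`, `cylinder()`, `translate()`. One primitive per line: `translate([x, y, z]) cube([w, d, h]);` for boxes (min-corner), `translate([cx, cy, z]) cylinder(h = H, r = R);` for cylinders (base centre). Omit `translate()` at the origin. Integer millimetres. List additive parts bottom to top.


cube([280, 270, 30]);
translate([30, 110, 30]) cube([230, 140, 170]);


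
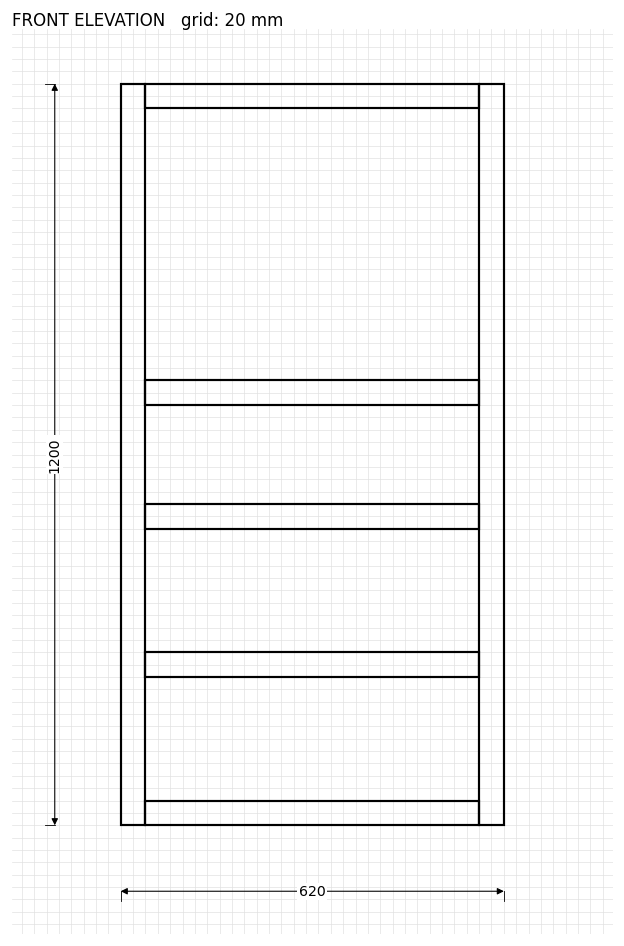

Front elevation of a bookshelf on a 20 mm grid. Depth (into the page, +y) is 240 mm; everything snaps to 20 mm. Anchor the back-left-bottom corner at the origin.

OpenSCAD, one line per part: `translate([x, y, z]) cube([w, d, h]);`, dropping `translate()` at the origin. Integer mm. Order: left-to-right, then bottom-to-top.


cube([40, 240, 1200]);
translate([40, 0, 0]) cube([540, 240, 40]);
translate([40, 0, 240]) cube([540, 240, 40]);
translate([40, 0, 480]) cube([540, 240, 40]);
translate([40, 0, 680]) cube([540, 240, 40]);
translate([40, 0, 1160]) cube([540, 240, 40]);
translate([580, 0, 0]) cube([40, 240, 1200]);
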